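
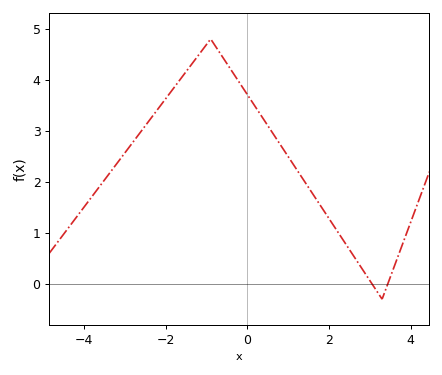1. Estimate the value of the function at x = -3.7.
1.83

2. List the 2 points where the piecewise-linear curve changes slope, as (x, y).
(-0.9, 4.8); (3.3, -0.3)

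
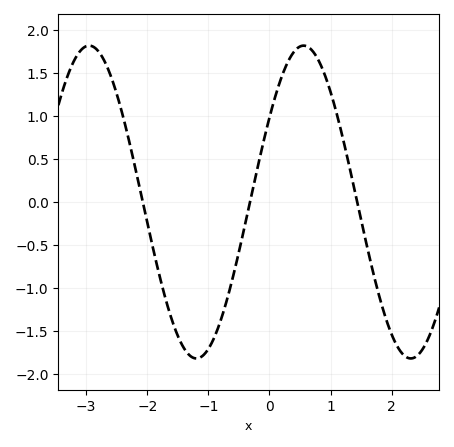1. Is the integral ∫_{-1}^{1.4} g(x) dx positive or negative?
positive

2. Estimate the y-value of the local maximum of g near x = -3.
1.8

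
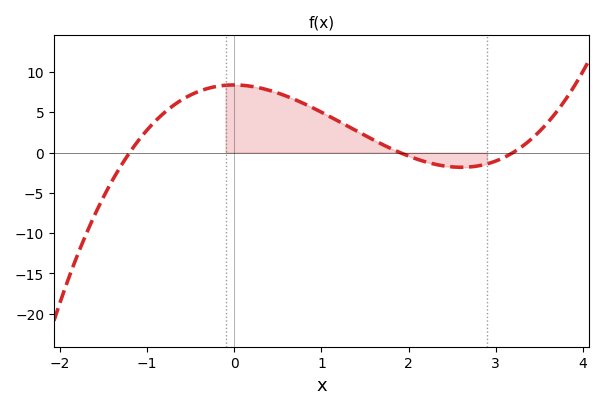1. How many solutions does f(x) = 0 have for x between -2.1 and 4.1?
3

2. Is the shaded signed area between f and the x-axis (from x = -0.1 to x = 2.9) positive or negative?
positive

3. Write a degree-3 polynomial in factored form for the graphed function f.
y = 1.15(x + 1.2)(x - 1.9)(x - 3.2)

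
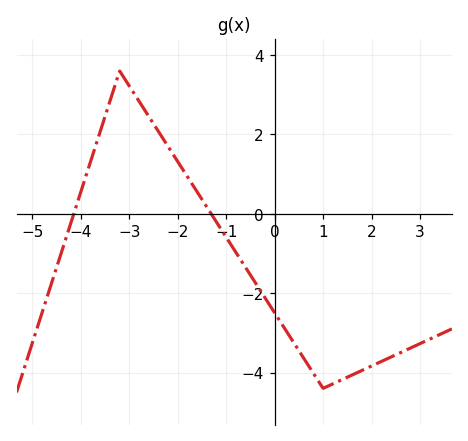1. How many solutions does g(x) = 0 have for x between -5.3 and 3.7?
2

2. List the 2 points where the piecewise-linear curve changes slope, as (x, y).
(-3.2, 3.6); (1, -4.4)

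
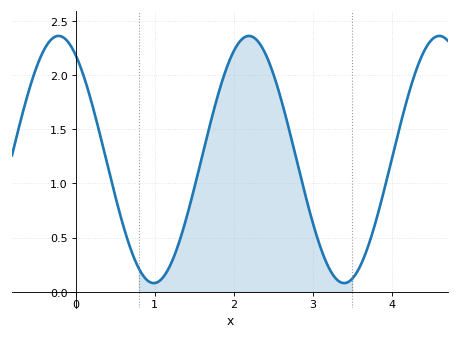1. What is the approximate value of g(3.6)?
0.238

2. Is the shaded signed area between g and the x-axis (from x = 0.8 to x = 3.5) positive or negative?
positive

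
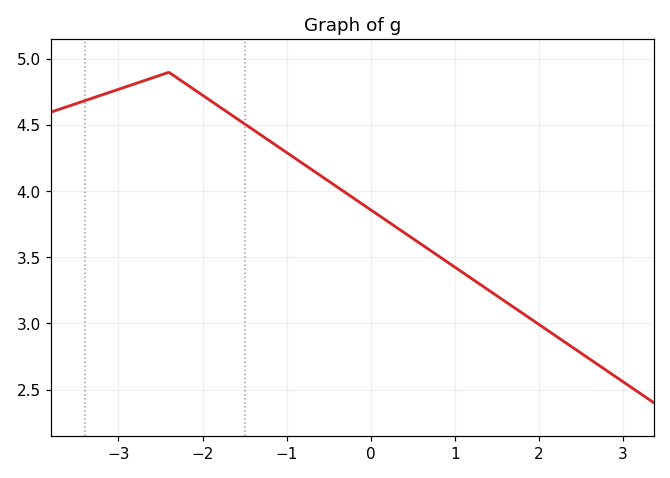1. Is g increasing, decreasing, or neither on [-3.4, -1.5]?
neither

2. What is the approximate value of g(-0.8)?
4.21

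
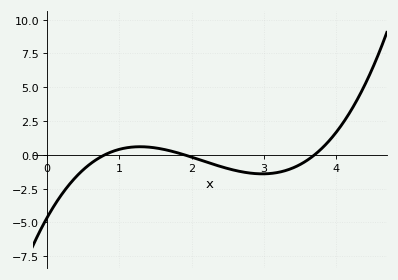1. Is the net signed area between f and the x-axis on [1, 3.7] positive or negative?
negative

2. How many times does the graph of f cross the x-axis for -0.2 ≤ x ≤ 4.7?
3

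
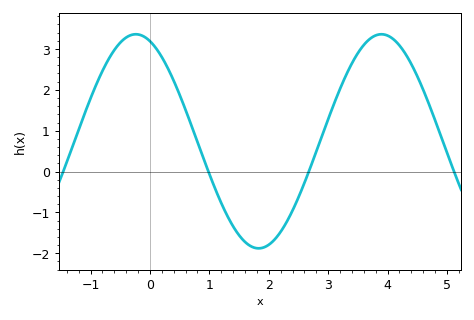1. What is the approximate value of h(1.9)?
-1.86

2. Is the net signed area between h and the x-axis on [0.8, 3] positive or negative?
negative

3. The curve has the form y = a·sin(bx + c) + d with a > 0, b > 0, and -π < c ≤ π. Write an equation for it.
y = 2.62sin(1.52x + 1.93) + 0.74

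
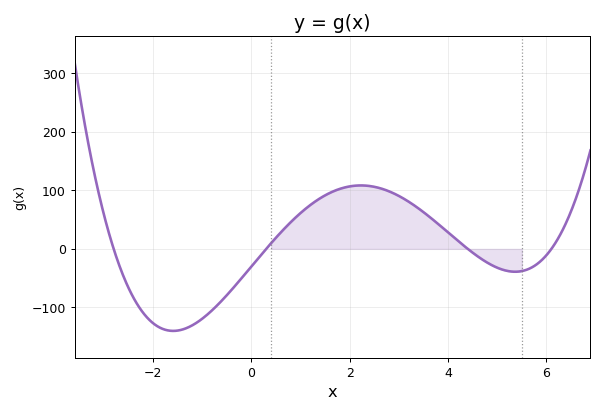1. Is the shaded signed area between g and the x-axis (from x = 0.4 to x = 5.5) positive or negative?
positive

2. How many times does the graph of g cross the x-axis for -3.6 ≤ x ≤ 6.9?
4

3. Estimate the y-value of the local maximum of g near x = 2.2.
108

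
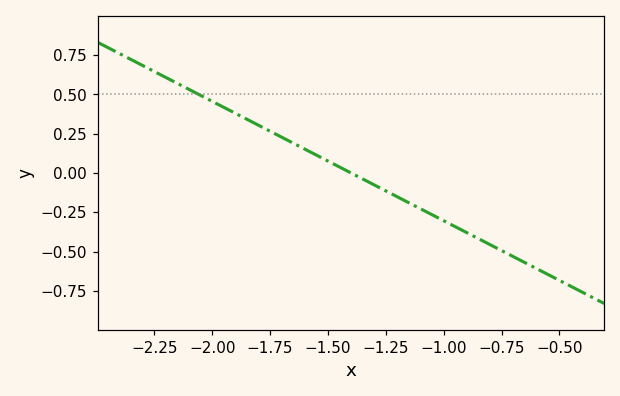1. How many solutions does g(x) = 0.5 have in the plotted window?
1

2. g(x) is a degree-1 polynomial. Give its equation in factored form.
y = -0.76(x + 1.4)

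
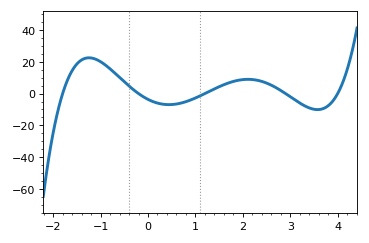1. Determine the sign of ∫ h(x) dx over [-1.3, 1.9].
positive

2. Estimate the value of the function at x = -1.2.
22.4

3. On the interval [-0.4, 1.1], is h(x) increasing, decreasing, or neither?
neither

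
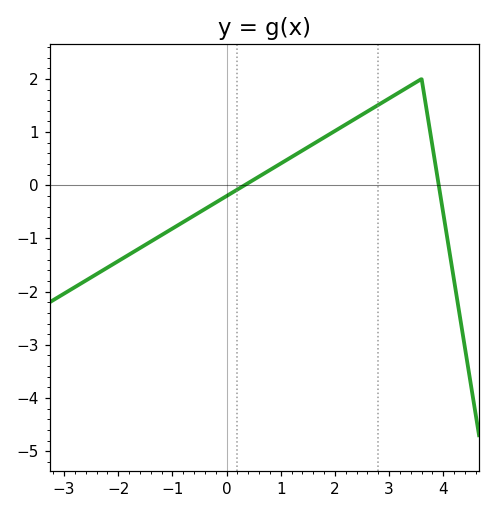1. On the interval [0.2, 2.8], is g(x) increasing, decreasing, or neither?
increasing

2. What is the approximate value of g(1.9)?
0.96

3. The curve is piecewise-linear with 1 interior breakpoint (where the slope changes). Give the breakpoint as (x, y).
(3.6, 2)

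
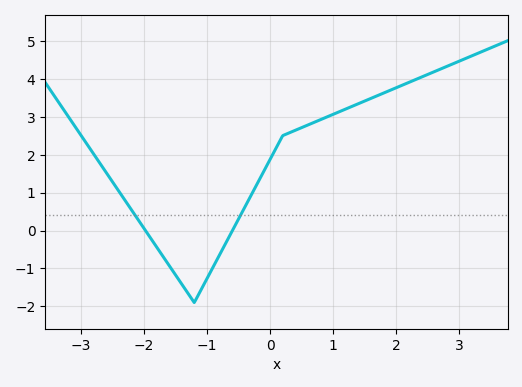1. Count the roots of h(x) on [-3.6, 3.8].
2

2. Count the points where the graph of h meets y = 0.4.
2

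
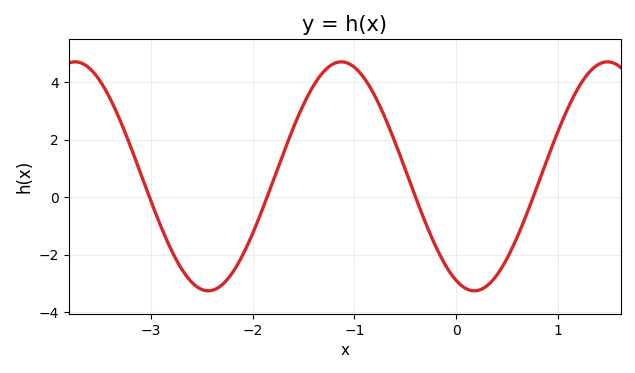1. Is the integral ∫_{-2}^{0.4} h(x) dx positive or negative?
positive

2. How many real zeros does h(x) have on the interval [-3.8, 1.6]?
4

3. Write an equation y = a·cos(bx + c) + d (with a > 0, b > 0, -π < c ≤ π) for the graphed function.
y = 3.98cos(2.4x + 2.7) + 0.72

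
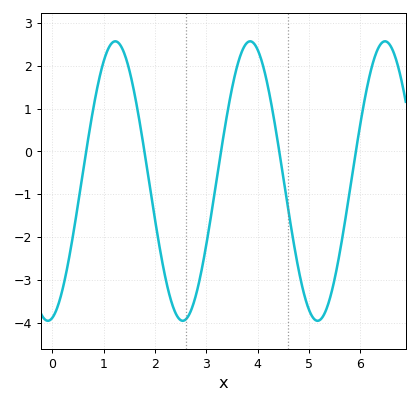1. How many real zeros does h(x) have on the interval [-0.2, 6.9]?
5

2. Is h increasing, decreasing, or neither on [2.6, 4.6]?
neither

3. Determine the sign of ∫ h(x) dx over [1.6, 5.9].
negative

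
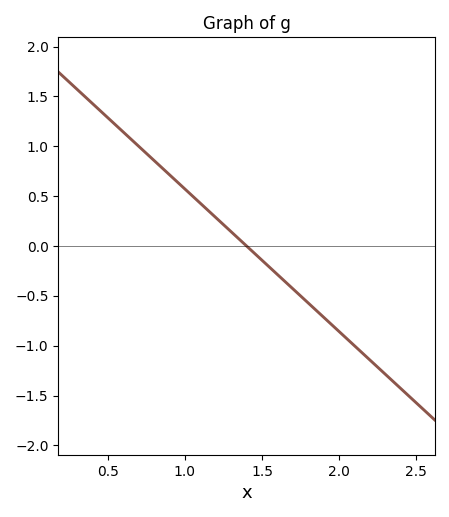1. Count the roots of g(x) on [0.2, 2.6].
1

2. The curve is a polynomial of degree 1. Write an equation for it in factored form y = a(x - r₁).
y = -1.43(x - 1.4)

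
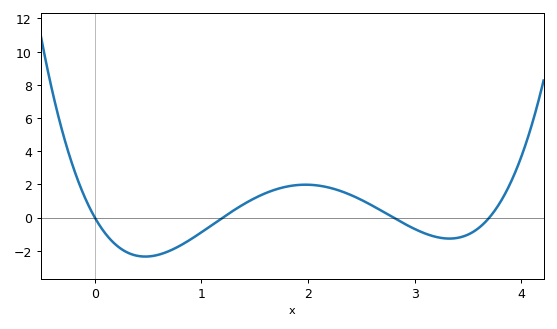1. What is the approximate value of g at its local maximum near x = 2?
2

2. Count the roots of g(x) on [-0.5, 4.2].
4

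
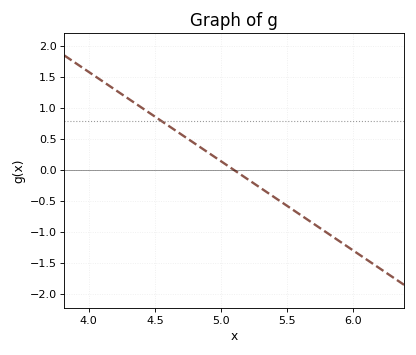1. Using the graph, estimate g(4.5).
0.864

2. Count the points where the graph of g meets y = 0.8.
1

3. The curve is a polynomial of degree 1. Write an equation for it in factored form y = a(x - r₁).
y = -1.44(x - 5.1)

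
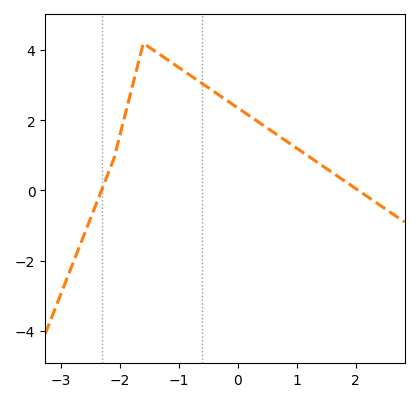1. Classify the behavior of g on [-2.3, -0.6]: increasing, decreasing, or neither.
neither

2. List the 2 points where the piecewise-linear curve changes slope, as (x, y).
(-2.1, 0.9); (-1.6, 4.2)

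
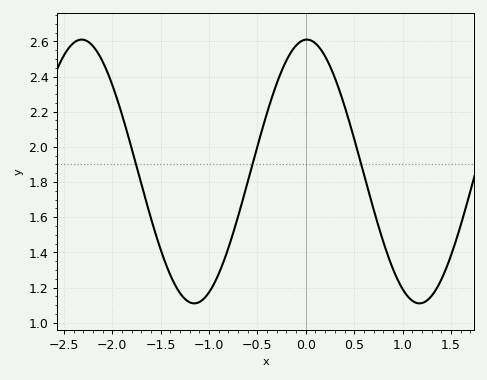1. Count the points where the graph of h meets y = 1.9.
3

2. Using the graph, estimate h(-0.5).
2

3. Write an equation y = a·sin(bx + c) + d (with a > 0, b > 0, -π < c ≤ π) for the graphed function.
y = 0.75sin(2.7x + 1.5) + 1.86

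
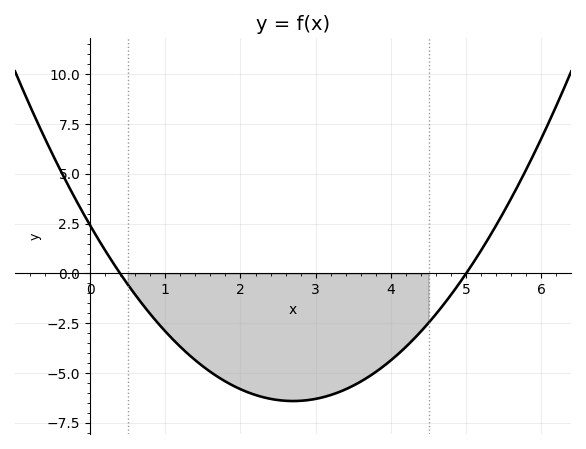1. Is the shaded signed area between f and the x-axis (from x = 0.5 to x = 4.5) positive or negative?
negative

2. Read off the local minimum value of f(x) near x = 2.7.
-6.4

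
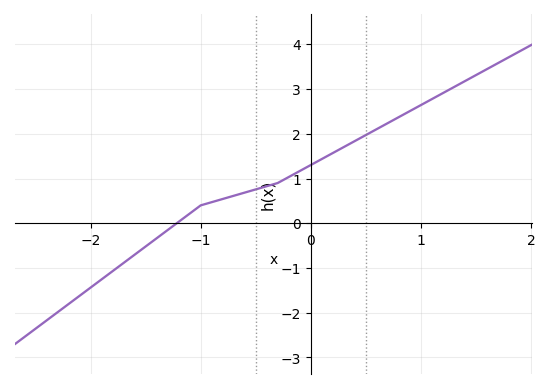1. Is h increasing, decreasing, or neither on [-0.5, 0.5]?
increasing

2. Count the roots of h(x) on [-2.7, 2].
1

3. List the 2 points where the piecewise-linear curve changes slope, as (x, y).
(-1, 0.4); (-0.3, 0.9)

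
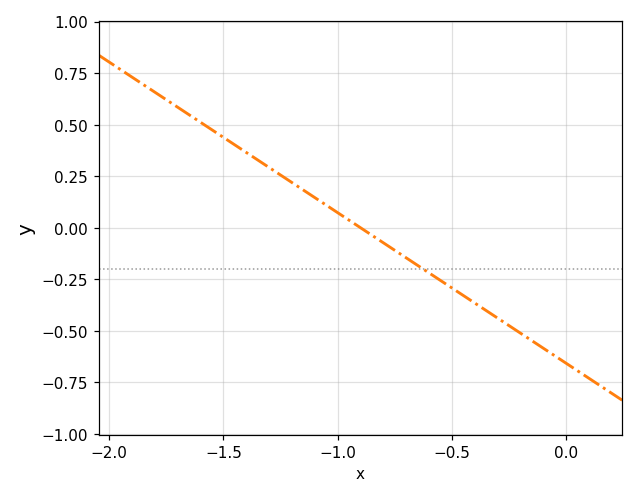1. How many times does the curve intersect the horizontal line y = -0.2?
1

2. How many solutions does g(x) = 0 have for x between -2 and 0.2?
1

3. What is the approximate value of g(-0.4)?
-0.365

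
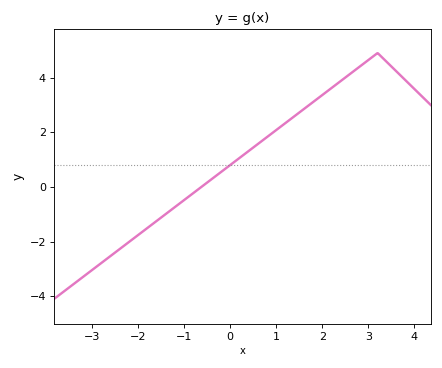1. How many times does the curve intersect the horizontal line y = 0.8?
1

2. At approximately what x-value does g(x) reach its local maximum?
3.2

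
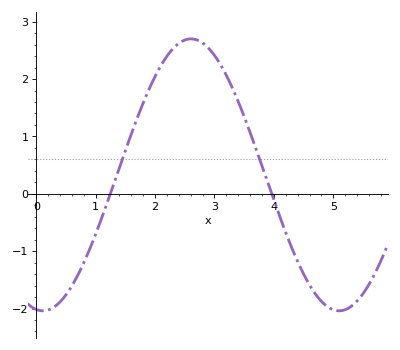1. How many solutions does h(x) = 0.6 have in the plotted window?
2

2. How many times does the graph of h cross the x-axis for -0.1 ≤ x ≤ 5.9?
2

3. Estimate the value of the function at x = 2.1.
2.2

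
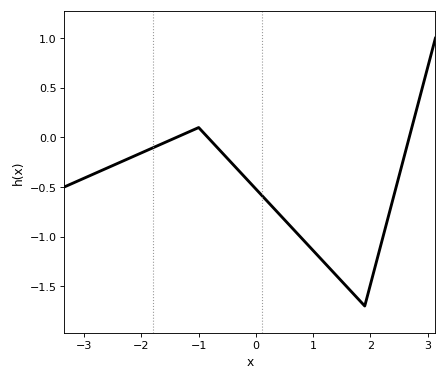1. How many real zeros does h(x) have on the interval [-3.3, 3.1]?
3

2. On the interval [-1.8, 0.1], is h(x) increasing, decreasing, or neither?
neither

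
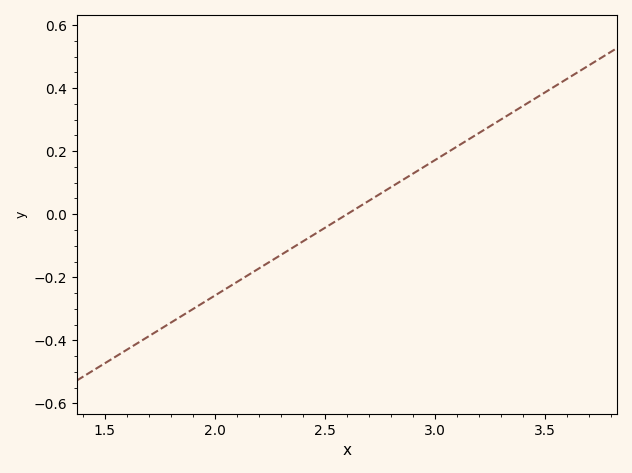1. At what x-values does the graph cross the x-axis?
2.6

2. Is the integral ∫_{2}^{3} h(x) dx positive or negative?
negative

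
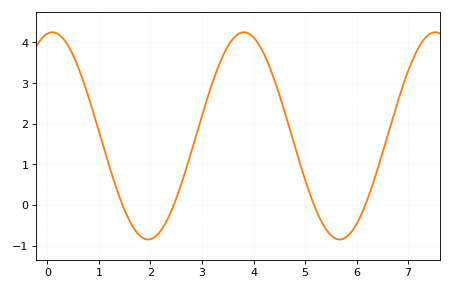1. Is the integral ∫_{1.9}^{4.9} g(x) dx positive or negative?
positive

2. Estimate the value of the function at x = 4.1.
4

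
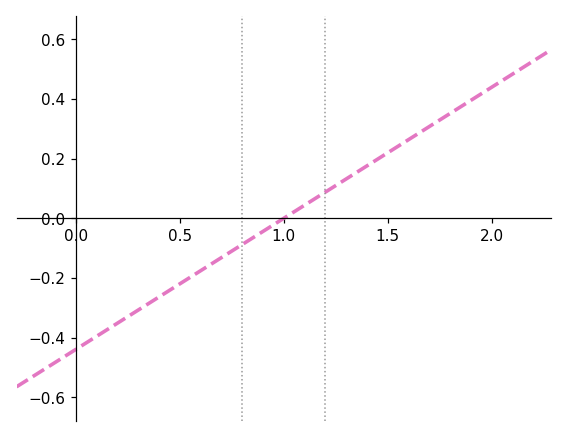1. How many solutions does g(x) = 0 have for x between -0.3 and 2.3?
1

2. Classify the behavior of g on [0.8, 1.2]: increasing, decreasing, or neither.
increasing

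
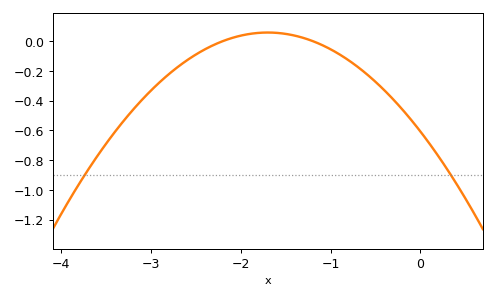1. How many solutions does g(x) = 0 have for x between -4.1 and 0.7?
2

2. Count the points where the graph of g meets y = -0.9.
2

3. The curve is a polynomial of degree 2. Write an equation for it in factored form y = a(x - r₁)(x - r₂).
y = -0.23(x + 2.2)(x + 1.2)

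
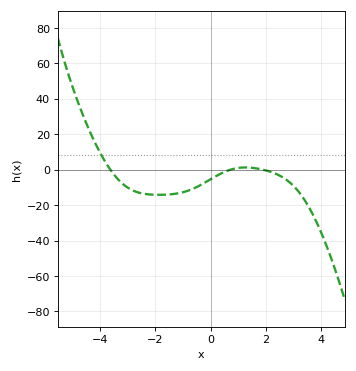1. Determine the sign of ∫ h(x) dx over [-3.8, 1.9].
negative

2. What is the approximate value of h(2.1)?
-0.848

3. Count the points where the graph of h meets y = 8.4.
1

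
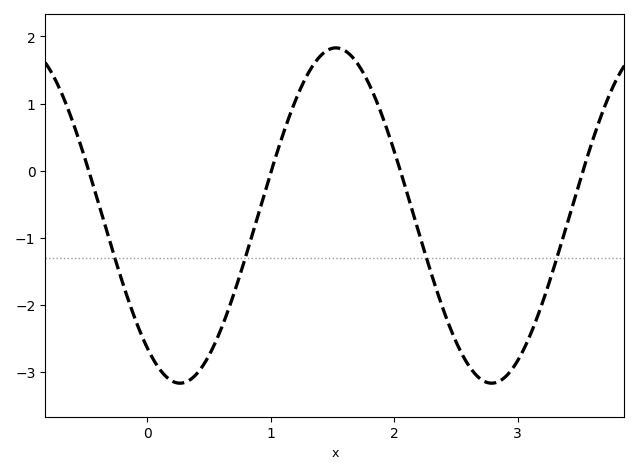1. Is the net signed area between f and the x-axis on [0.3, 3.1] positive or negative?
negative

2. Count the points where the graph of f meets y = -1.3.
4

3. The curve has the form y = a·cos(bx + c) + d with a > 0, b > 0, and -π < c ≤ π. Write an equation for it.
y = 2.5cos(2.5x + 2.5) - 0.67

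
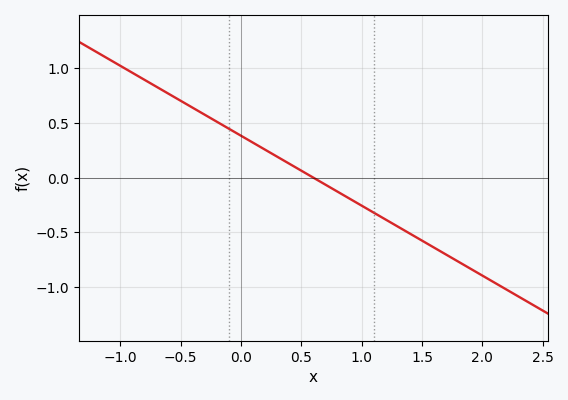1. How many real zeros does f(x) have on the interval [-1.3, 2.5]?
1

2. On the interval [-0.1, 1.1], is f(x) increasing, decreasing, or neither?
decreasing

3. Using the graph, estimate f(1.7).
-0.704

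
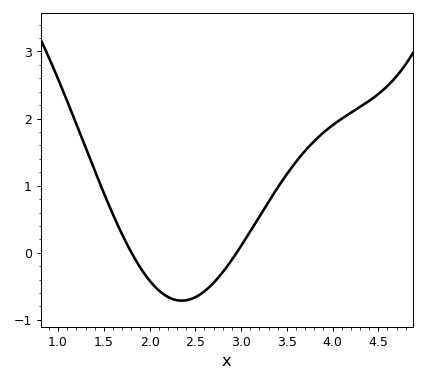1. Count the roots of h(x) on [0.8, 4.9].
2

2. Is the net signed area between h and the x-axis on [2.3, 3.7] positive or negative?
positive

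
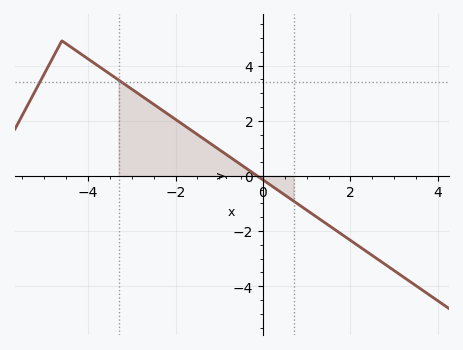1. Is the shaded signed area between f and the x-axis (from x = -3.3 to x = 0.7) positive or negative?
positive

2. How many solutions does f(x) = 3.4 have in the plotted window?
2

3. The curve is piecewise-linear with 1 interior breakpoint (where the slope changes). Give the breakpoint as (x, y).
(-4.6, 4.9)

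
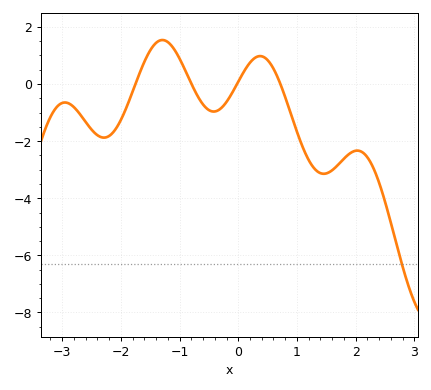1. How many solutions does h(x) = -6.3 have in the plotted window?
1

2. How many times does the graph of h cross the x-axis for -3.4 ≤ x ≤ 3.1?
4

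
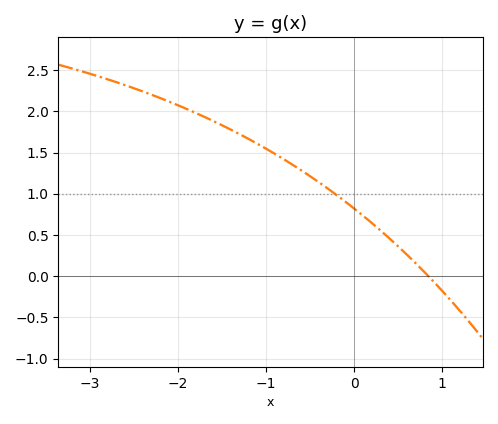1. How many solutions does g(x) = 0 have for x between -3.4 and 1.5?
1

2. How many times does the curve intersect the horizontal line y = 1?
1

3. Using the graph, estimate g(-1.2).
1.65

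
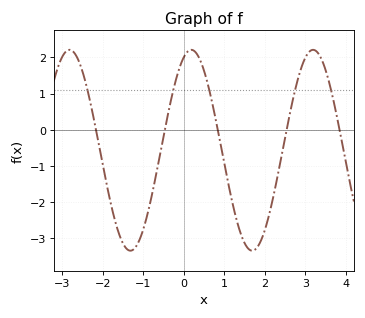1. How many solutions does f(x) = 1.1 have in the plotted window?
5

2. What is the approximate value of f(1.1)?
-1.5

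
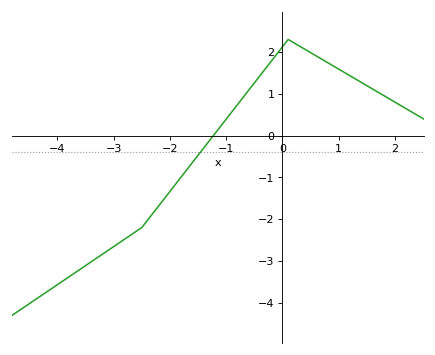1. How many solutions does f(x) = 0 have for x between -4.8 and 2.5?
1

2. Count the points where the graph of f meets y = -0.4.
1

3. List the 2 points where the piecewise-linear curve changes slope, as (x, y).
(-2.5, -2.2); (0.1, 2.3)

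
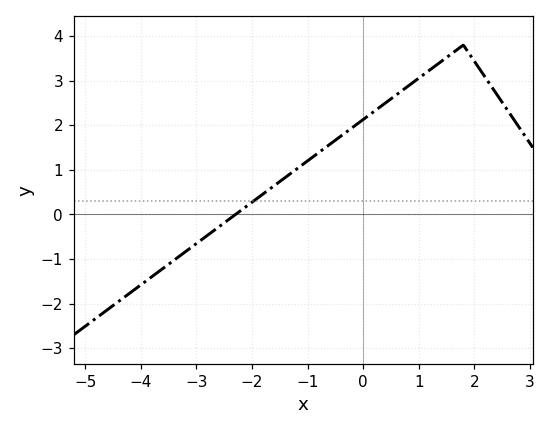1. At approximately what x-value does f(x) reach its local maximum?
1.8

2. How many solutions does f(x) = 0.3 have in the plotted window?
1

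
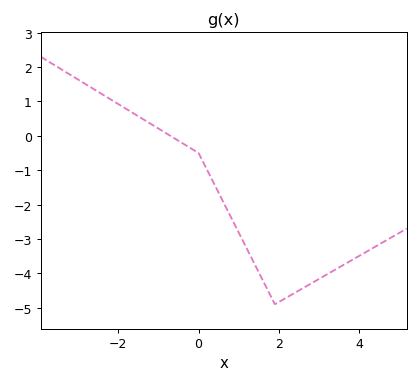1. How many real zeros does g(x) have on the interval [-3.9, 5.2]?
1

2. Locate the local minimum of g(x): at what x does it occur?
1.9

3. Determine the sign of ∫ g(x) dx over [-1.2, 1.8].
negative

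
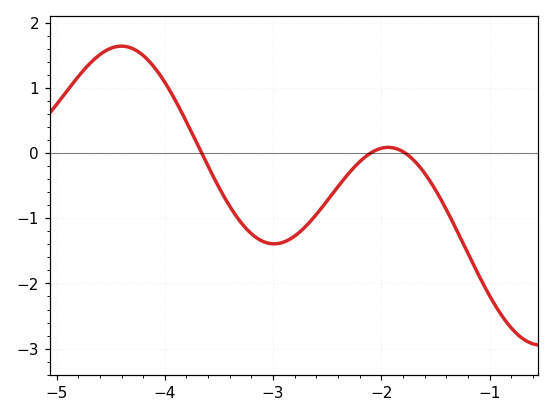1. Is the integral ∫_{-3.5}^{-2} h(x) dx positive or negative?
negative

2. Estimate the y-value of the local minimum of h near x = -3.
-1.4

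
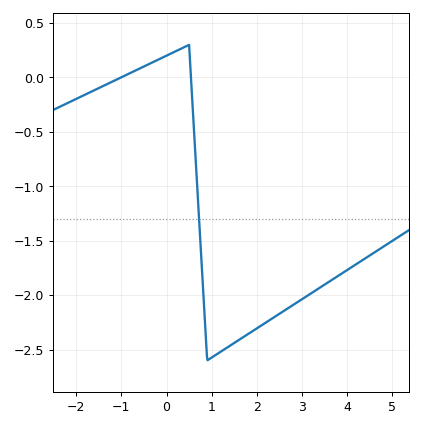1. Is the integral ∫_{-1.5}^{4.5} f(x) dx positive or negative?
negative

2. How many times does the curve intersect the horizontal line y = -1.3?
1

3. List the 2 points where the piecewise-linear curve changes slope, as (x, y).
(0.5, 0.3); (0.9, -2.6)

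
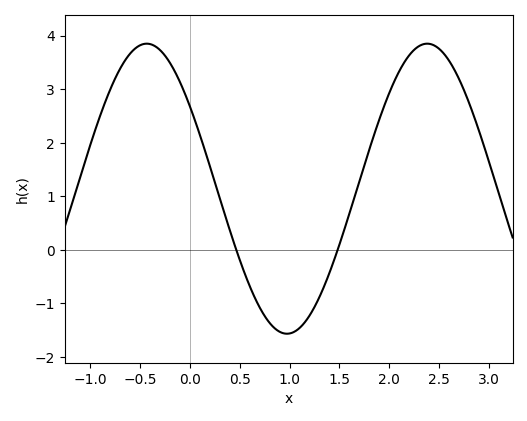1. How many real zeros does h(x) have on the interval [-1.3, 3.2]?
2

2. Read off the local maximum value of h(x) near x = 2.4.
3.85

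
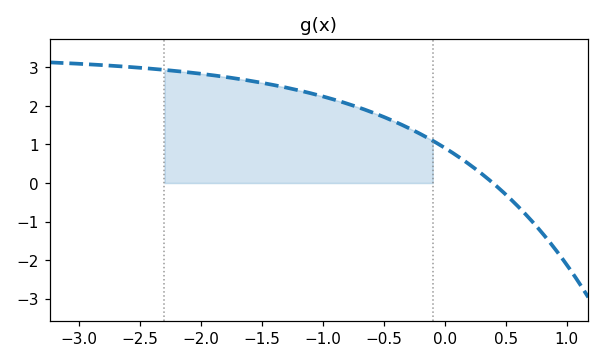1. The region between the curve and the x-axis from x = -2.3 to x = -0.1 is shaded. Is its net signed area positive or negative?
positive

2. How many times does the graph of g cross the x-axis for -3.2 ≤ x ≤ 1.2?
1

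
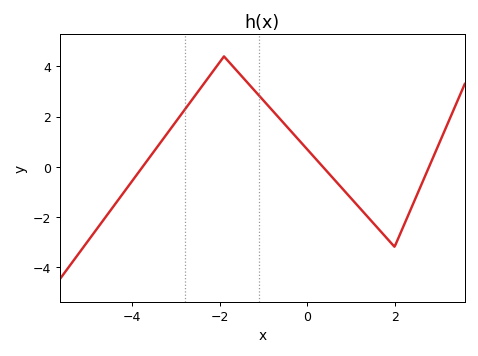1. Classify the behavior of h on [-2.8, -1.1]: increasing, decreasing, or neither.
neither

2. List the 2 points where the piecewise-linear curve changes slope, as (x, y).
(-1.9, 4.4); (2, -3.2)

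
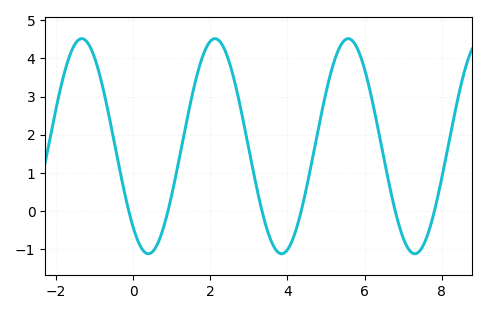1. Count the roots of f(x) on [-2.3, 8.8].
6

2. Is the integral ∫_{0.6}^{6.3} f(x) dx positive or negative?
positive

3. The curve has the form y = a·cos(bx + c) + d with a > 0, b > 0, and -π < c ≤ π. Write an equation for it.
y = 2.82cos(1.82x + 2.42) + 1.7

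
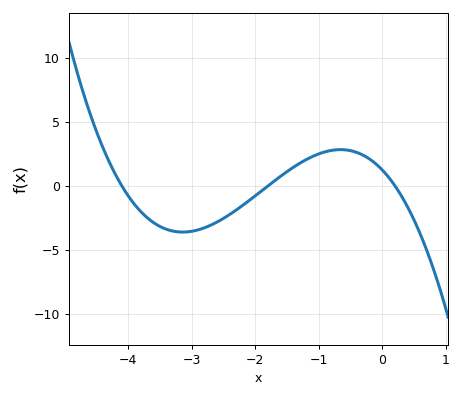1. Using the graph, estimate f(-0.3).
2.5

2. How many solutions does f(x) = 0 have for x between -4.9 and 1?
3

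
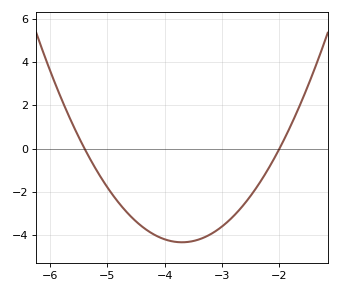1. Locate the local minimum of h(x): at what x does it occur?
-3.7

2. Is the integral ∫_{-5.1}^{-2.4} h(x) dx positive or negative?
negative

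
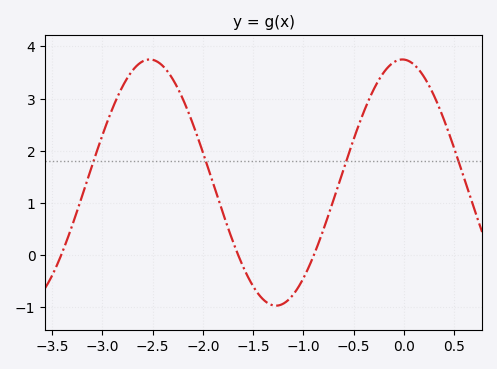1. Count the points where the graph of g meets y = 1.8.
4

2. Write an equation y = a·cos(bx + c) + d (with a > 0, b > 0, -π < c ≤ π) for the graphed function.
y = 2.36cos(2.5x + 0.04) + 1.39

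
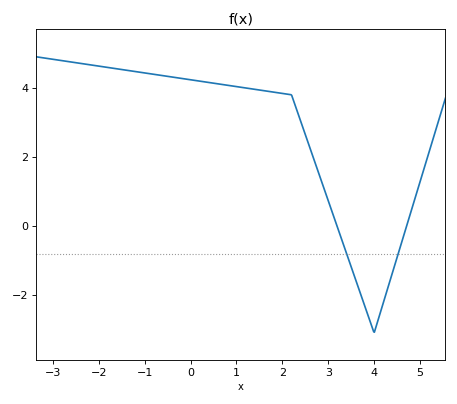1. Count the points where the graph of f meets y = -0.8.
2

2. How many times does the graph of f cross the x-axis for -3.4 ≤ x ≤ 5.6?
2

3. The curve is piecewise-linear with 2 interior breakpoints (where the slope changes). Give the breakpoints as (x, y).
(2.2, 3.8); (4, -3.1)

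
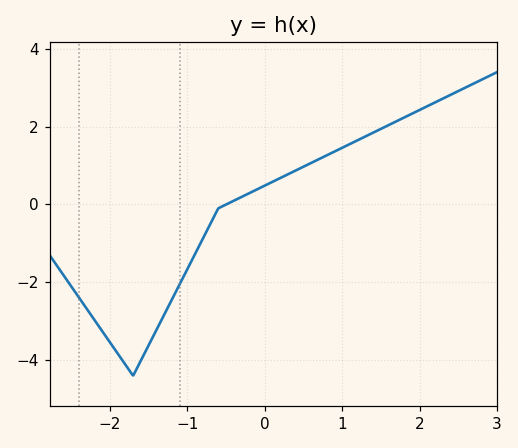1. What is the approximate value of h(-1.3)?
-2.8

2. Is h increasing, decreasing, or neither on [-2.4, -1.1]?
neither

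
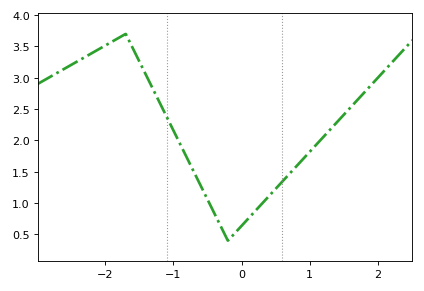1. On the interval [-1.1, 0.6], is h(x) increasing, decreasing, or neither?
neither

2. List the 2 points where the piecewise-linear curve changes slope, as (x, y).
(-1.7, 3.7); (-0.2, 0.4)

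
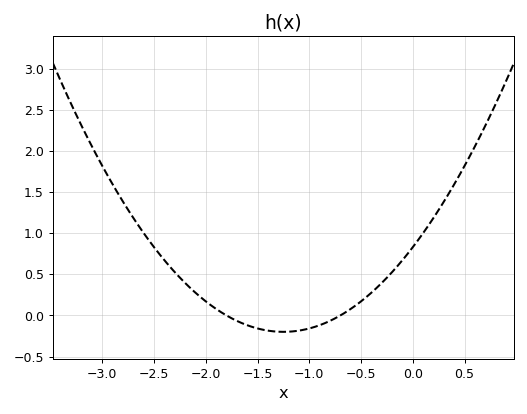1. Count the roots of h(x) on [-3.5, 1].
2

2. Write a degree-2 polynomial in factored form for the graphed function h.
y = 0.66(x + 1.8)(x + 0.7)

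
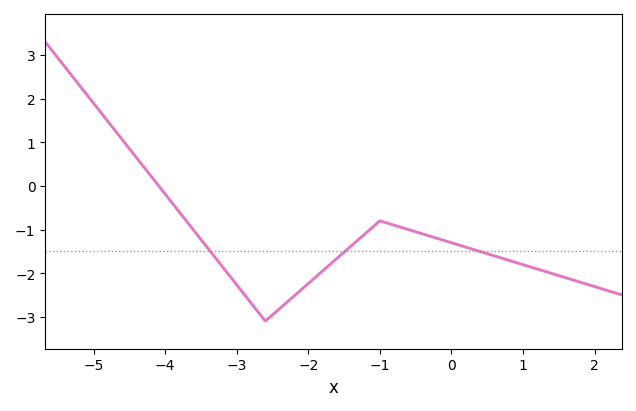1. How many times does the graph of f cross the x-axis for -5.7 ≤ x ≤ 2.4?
1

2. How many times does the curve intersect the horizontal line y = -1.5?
3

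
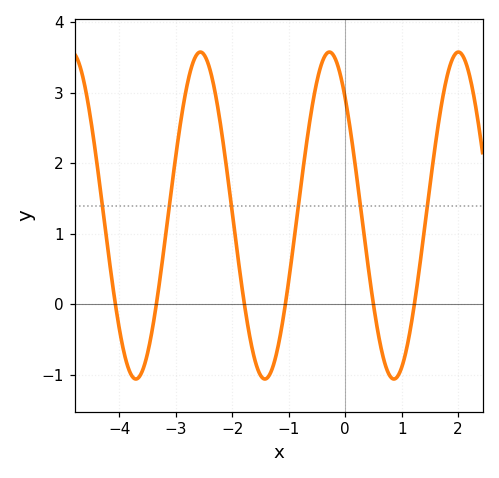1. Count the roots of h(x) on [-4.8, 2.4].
6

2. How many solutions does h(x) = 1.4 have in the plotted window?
6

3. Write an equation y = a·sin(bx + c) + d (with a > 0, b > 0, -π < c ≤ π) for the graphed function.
y = 2.32sin(2.8x + 2.3) + 1.26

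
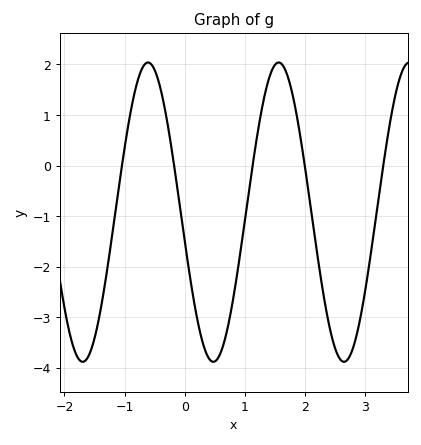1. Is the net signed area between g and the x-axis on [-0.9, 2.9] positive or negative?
negative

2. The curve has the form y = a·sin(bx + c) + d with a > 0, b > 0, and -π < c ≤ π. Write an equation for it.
y = 2.96sin(2.9x - 3) - 0.92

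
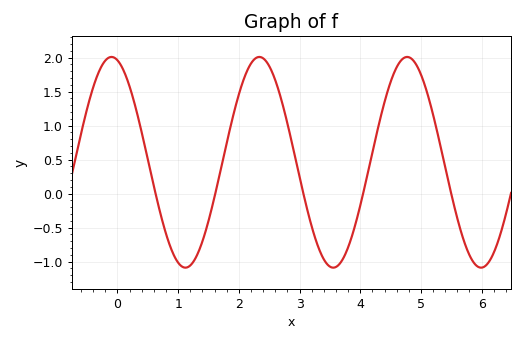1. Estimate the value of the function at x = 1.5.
-0.403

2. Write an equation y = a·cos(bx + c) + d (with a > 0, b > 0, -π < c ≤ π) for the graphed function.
y = 1.55cos(2.58x + 0.252) + 0.46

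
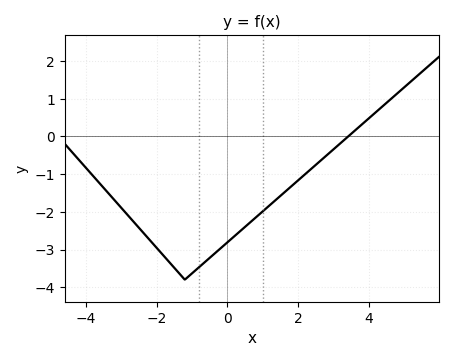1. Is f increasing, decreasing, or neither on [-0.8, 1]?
increasing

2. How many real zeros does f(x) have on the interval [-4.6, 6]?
1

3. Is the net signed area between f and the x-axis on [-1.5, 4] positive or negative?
negative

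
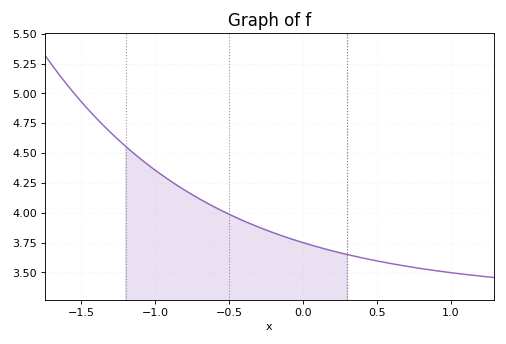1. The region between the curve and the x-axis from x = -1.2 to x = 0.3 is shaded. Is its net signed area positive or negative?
positive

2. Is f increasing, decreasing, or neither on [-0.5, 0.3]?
decreasing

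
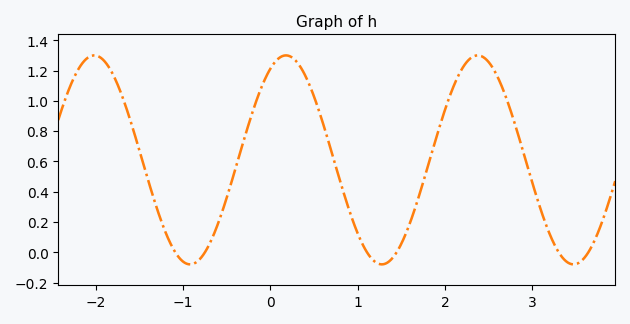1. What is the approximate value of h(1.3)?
-0.08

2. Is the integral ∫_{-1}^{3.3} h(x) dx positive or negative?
positive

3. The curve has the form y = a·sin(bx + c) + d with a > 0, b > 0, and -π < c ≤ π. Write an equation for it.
y = 0.69sin(2.9x + 1.1) + 0.61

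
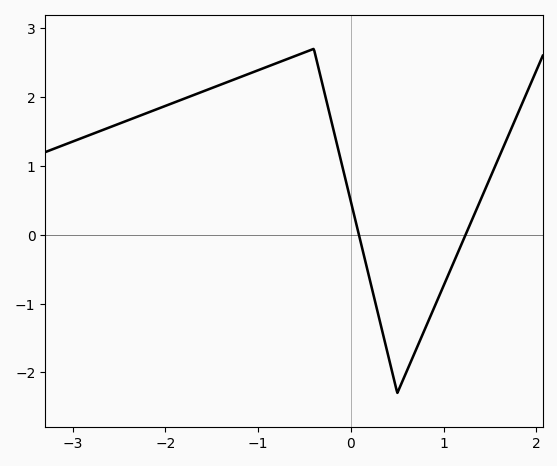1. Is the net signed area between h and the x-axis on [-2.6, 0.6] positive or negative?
positive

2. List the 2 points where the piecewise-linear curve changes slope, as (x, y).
(-0.4, 2.7); (0.5, -2.3)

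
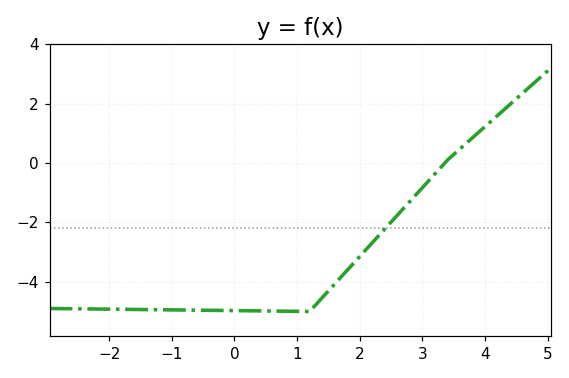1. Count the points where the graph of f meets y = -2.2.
1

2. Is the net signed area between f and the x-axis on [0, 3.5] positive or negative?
negative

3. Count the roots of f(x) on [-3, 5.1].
1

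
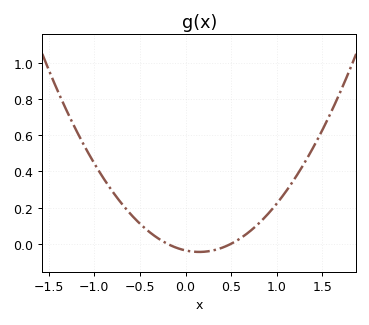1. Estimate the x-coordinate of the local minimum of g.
0.15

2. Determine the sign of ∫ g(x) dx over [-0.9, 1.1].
positive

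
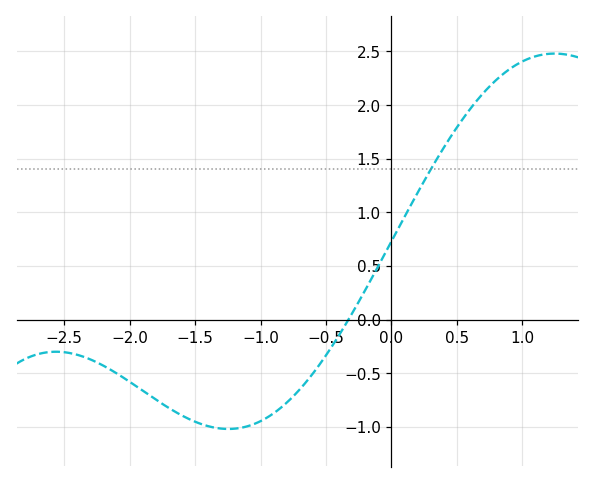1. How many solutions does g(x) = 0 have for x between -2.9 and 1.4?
1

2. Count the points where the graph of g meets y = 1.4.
1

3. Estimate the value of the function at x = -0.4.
-0.144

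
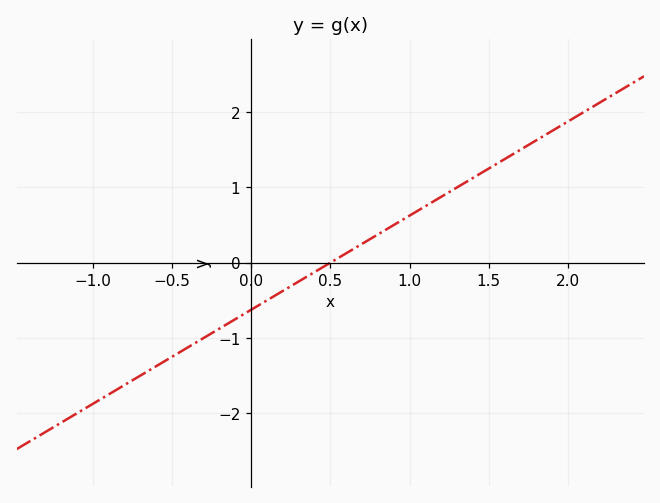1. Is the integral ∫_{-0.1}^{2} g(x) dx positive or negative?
positive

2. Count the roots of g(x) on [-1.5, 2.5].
1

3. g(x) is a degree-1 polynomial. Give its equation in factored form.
y = 1.25(x - 0.5)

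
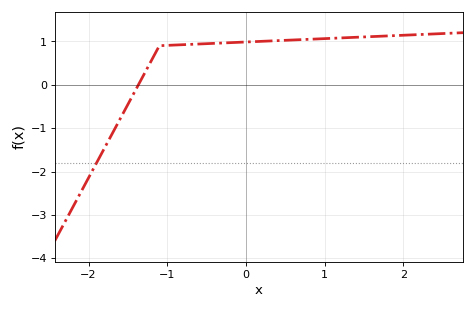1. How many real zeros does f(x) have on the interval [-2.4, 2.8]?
1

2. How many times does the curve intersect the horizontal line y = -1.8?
1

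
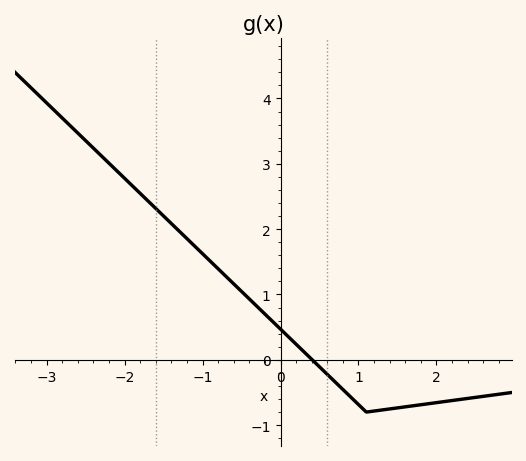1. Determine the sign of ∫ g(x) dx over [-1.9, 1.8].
positive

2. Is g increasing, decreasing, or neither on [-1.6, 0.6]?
decreasing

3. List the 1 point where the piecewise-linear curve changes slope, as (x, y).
(1.1, -0.8)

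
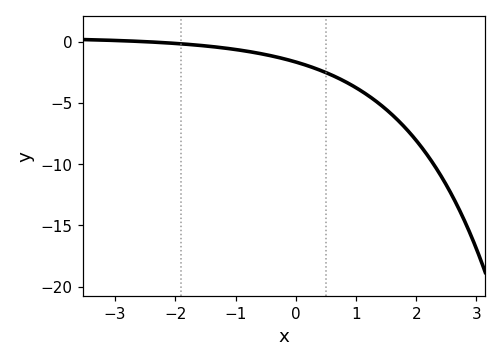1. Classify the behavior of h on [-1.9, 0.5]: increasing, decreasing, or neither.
decreasing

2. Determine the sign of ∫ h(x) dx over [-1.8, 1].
negative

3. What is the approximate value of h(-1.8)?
0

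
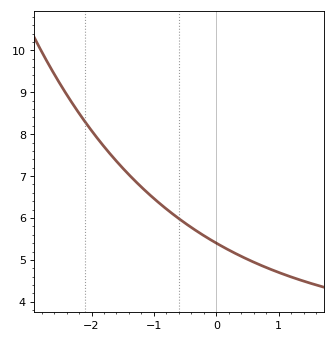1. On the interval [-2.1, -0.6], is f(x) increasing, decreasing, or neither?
decreasing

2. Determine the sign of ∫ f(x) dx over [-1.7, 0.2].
positive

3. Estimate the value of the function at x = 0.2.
5.2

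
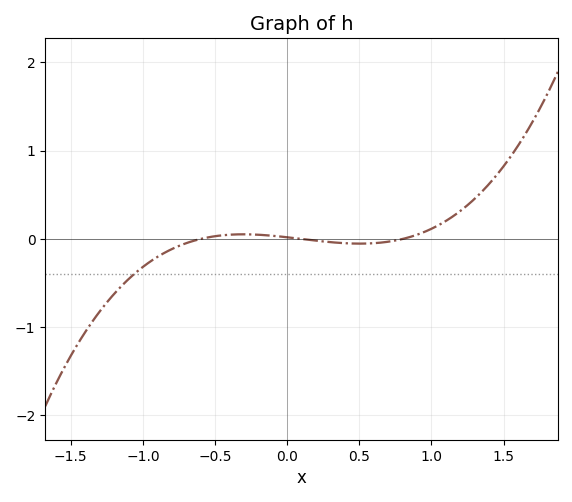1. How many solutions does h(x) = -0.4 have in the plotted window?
1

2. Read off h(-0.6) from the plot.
0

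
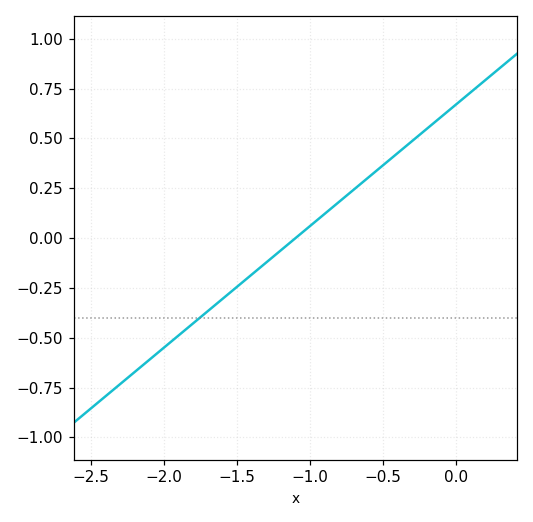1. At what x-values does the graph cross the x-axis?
-1.1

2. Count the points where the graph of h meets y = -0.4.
1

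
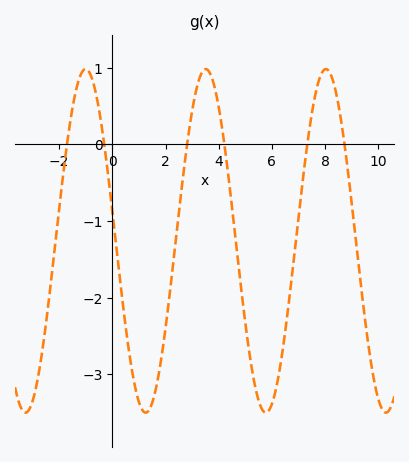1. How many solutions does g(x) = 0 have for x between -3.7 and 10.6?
6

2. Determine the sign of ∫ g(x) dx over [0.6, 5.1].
negative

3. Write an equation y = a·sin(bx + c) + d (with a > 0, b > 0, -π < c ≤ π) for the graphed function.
y = 2.24sin(1.39x + 2.97) - 1.26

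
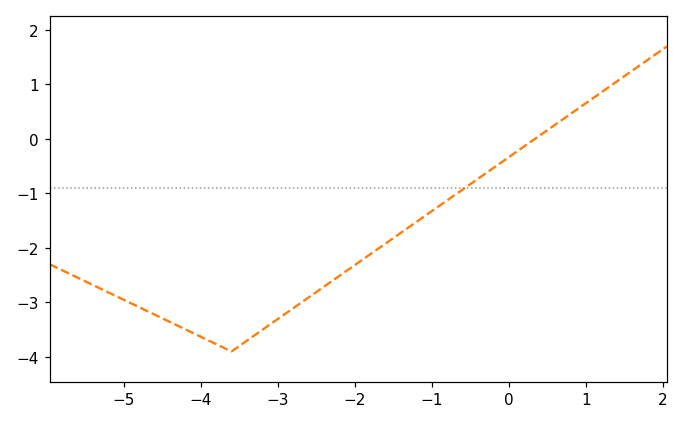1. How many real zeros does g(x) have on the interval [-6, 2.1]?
1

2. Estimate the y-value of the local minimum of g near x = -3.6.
-3.9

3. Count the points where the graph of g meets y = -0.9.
1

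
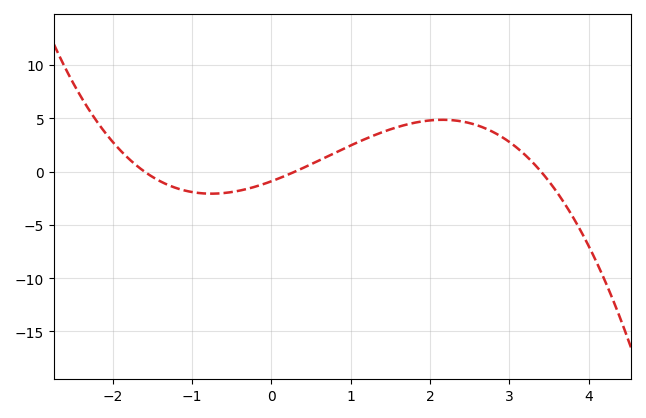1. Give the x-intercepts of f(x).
-1.6, 0.3, 3.4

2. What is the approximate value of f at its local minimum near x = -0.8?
-2.07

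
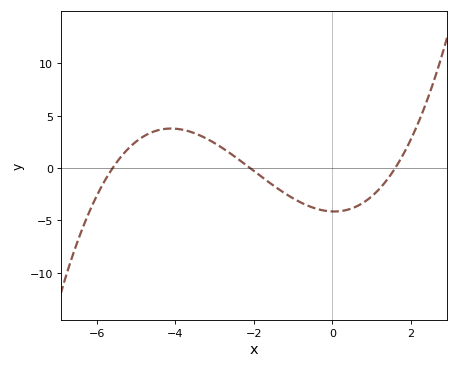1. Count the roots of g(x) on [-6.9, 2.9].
3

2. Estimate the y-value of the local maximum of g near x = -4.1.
4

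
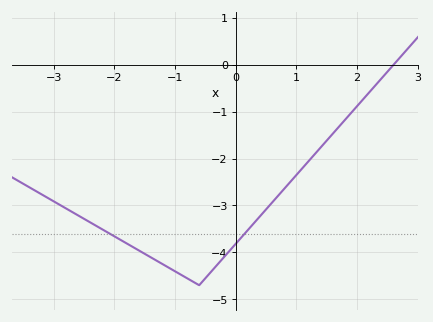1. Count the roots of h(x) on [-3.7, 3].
1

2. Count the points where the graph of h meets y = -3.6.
2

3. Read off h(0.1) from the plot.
-3.67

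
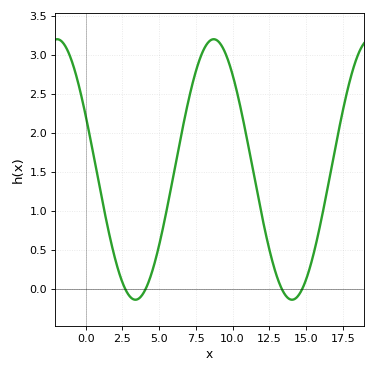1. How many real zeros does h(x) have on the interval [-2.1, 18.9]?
4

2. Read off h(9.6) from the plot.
2.98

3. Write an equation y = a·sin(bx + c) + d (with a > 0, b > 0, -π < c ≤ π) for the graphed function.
y = 1.67sin(0.59x + 2.71) + 1.53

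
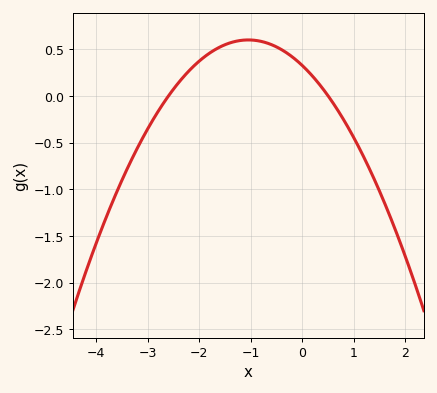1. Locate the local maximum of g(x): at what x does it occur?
-1.1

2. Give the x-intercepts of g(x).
-2.6, 0.5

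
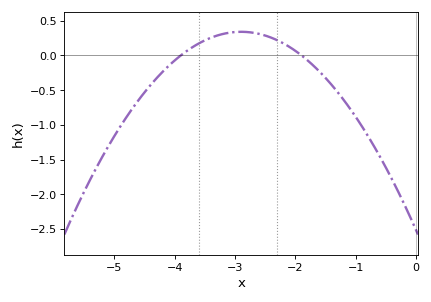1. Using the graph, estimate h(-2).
0.05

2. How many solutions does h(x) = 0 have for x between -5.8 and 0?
2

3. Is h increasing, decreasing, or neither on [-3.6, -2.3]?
neither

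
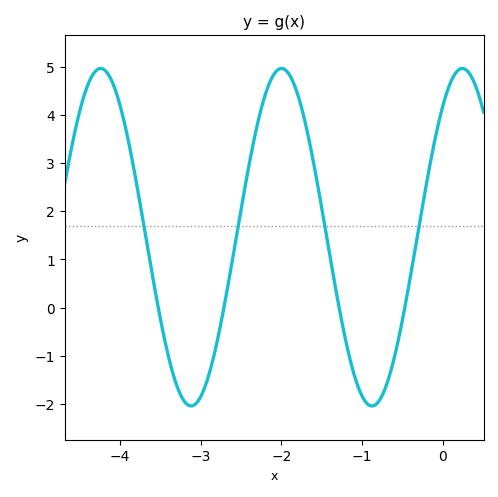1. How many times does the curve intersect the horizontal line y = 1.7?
4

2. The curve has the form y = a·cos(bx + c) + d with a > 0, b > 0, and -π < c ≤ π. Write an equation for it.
y = 3.5cos(2.8x - 0.69) + 1.46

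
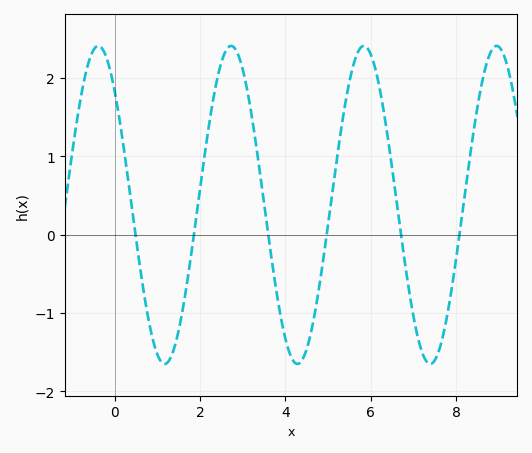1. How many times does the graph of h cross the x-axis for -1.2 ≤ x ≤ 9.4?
6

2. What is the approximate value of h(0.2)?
1.2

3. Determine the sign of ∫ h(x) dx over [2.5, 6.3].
positive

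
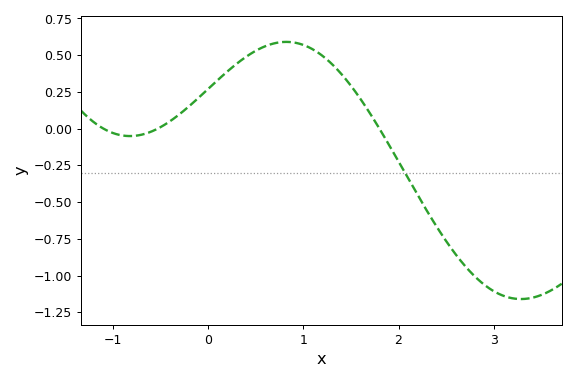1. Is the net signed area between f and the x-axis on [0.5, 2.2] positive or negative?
positive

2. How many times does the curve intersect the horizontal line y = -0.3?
1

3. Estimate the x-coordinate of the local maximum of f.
0.8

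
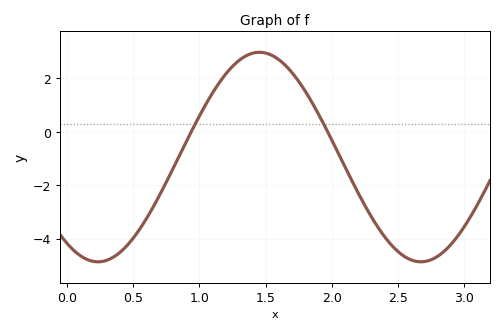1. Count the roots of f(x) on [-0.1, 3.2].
2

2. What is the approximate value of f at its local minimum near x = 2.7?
-4.8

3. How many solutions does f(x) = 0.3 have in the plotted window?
2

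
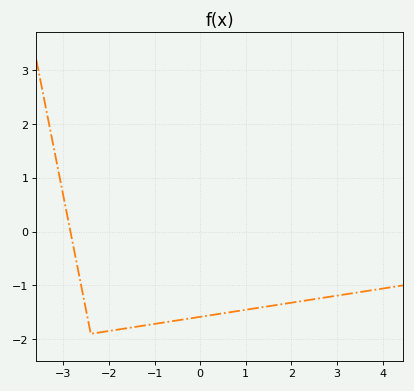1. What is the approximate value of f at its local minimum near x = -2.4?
-1.9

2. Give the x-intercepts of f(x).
-2.8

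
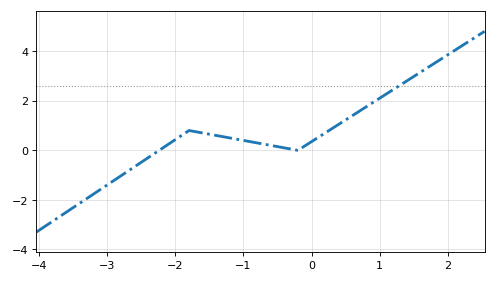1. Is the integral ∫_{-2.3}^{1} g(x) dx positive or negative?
positive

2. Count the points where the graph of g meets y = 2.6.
1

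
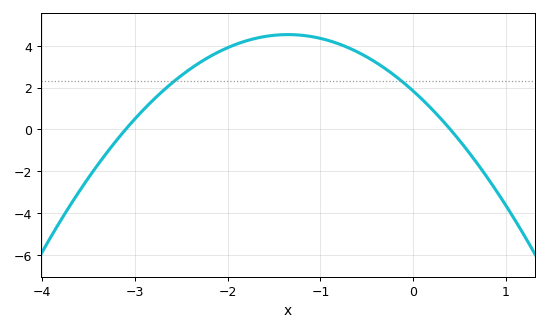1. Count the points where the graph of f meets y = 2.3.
2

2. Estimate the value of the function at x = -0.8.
4.08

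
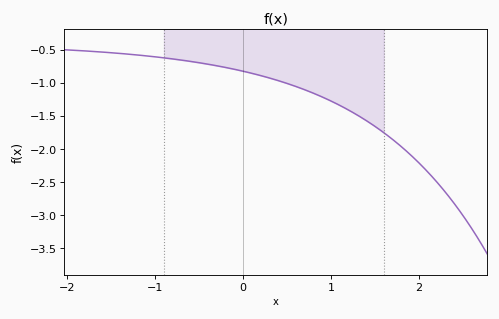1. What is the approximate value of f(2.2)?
-2.5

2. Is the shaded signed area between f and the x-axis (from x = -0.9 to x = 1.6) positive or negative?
negative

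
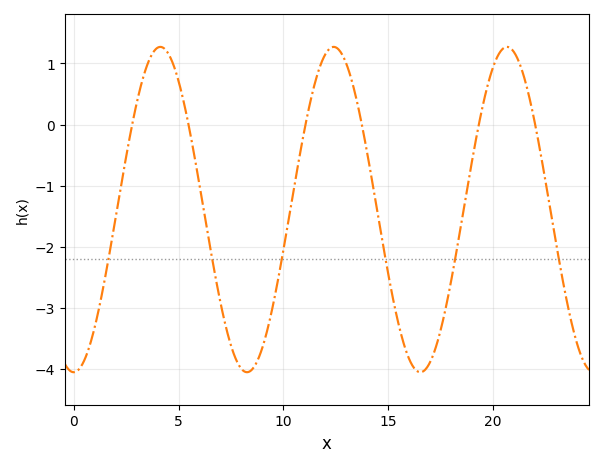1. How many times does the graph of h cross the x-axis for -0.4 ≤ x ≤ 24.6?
6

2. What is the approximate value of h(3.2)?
0.628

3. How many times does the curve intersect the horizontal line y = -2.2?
6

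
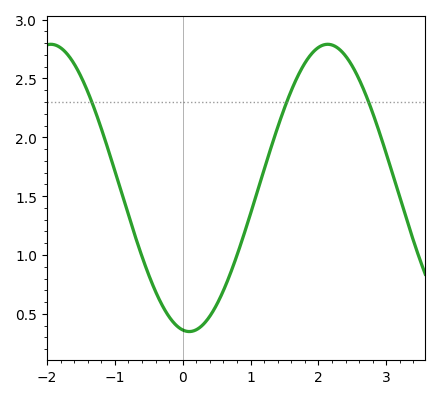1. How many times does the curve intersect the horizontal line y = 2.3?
3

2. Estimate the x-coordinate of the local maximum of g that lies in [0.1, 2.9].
2.14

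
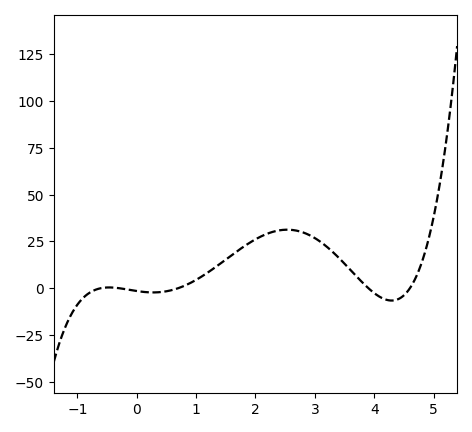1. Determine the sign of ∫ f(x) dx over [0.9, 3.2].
positive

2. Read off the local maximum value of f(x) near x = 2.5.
31.3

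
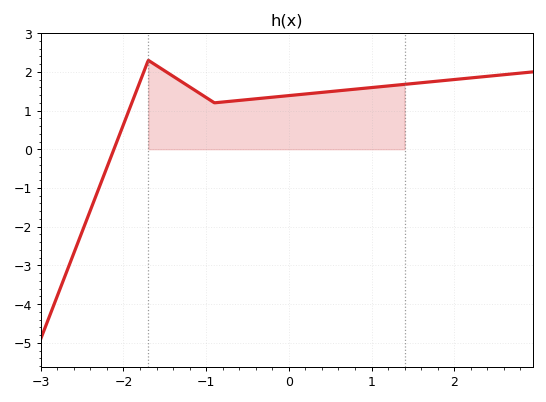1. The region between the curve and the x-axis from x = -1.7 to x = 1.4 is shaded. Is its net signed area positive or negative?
positive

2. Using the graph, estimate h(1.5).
1.7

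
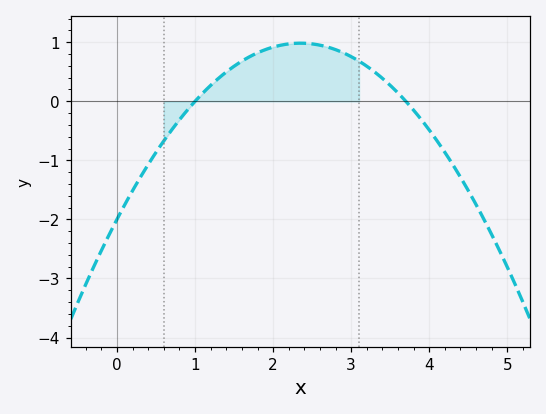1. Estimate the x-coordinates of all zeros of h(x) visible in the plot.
1, 3.7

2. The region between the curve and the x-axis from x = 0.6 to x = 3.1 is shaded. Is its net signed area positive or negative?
positive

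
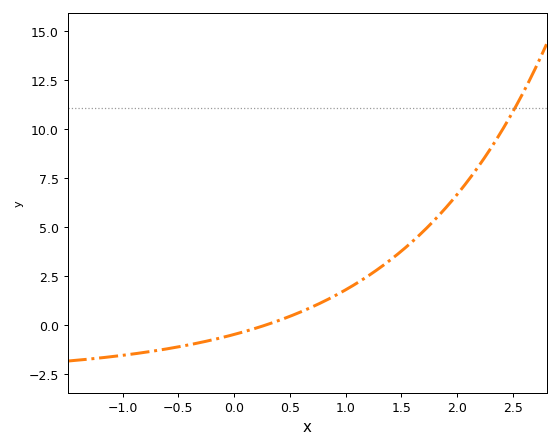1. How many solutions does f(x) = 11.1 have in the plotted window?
1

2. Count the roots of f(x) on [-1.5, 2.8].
1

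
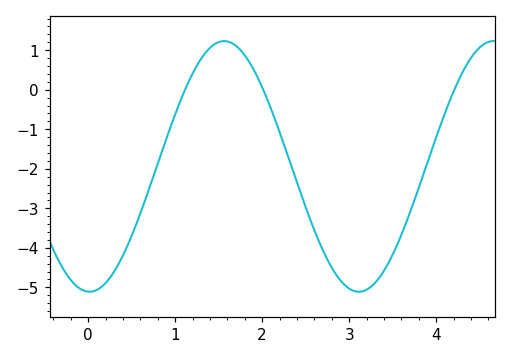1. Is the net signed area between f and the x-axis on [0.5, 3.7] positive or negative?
negative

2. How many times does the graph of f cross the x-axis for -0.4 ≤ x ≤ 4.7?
3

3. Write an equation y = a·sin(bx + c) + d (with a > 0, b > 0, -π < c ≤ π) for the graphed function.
y = 3.17sin(2.03x - 1.6) - 1.94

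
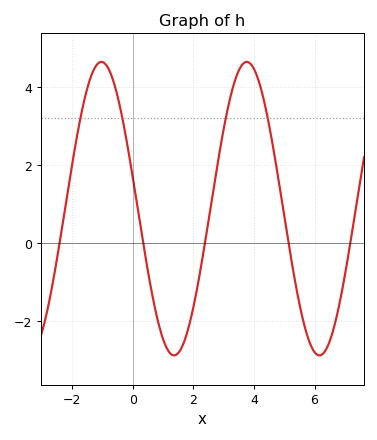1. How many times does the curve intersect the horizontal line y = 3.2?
4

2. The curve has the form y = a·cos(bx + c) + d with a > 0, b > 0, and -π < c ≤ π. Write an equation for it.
y = 3.76cos(1.31x + 1.35) + 0.89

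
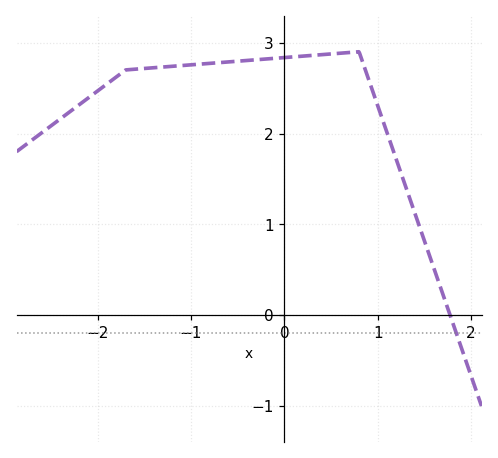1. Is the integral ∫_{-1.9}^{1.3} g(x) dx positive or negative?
positive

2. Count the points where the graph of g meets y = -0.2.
1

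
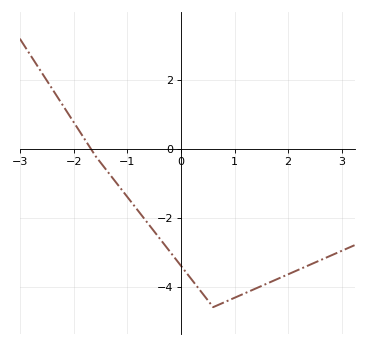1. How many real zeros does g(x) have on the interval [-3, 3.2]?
1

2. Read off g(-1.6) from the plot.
-0.2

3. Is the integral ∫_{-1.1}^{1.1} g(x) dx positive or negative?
negative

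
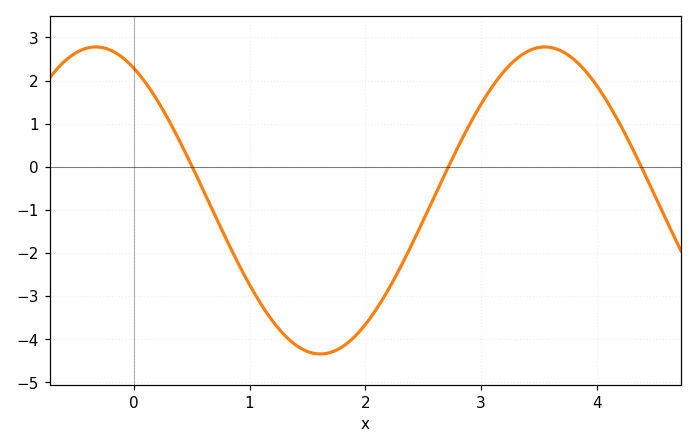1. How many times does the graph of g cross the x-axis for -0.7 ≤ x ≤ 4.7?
3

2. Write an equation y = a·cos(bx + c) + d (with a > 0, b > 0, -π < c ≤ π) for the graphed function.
y = 3.56cos(1.62x + 0.532) - 0.78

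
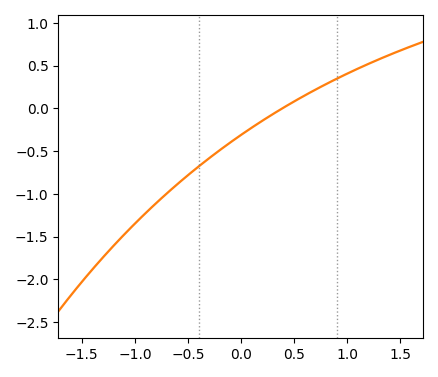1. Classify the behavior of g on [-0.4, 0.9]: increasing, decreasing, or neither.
increasing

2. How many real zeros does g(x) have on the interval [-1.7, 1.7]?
1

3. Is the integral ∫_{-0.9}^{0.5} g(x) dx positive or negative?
negative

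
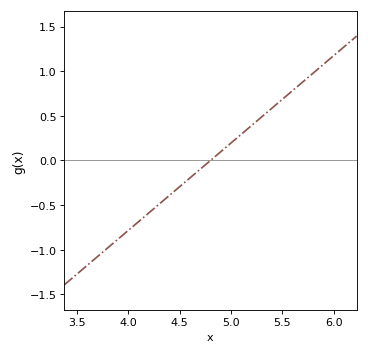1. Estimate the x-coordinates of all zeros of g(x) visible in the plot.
4.8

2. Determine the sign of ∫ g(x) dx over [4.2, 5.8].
positive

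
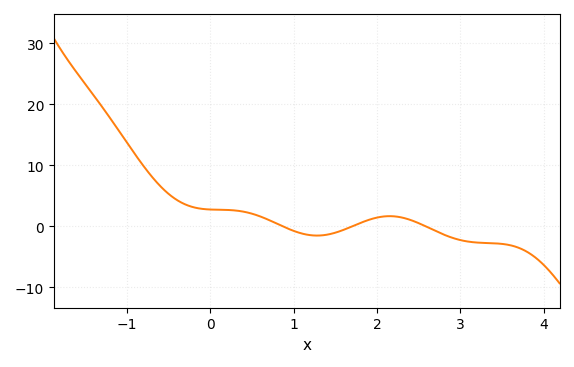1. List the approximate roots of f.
0.865, 1.71, 2.58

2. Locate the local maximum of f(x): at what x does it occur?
2.15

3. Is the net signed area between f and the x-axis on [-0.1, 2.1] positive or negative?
positive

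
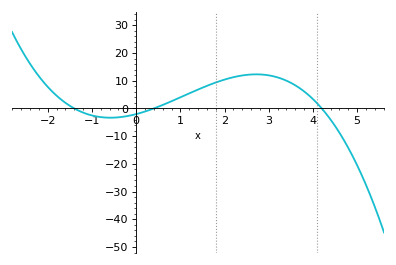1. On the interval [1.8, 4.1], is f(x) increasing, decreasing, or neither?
neither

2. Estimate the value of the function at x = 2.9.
12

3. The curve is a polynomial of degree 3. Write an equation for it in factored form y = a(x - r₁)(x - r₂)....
y = -0.87(x + 1.4)(x - 0.4)(x - 4.2)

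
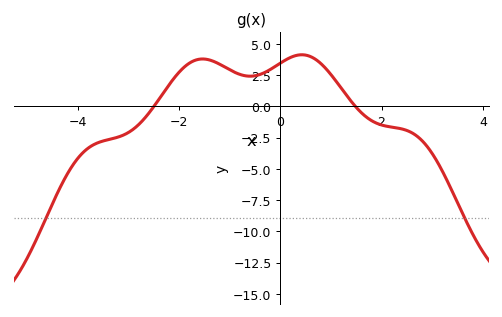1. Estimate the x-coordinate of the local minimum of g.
-0.6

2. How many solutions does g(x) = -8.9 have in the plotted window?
2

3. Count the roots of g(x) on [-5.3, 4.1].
2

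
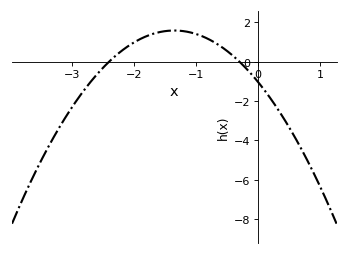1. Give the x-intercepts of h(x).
-2.4, -0.3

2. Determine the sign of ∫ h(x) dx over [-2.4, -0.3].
positive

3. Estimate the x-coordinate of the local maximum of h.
-1.35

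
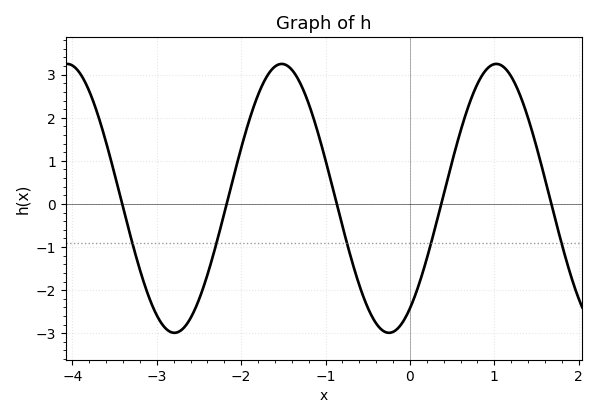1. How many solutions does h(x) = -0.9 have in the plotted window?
5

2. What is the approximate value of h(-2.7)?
-2.9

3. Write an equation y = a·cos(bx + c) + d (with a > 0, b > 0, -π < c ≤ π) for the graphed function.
y = 3.12cos(2.5x - 2.5) + 0.13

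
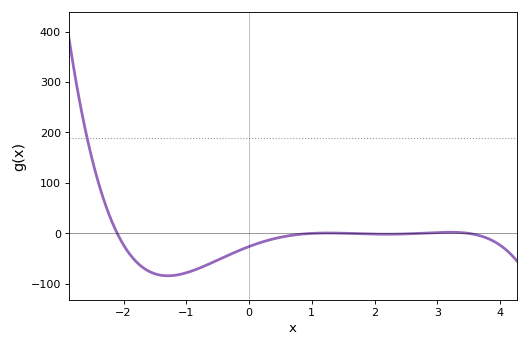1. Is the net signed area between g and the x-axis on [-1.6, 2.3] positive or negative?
negative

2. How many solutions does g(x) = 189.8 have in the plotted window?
1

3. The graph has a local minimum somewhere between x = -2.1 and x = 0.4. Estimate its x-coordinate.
-1.29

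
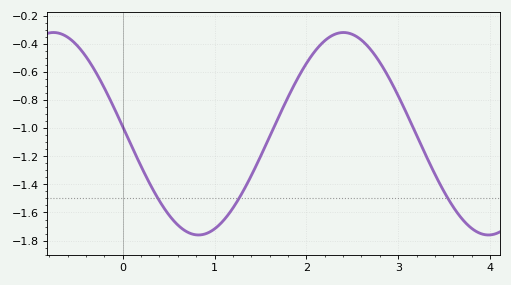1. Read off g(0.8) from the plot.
-1.76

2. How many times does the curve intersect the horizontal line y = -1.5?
3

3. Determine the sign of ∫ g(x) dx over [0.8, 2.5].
negative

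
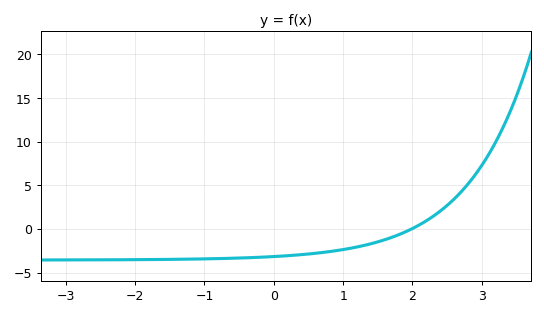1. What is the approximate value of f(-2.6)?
-3.55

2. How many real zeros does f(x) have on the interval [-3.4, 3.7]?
1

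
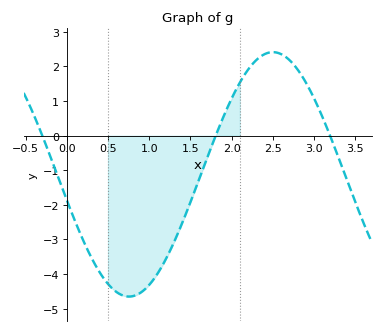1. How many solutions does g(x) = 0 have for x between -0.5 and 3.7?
3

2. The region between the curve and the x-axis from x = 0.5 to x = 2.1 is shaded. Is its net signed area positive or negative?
negative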